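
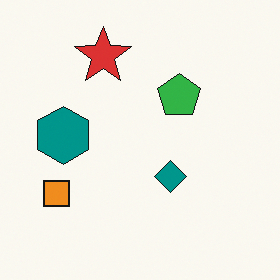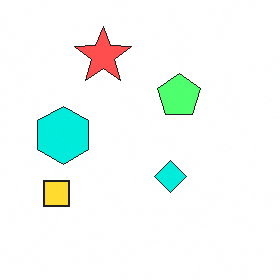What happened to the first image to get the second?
This is the original image substantially brightened.

Every pixel — background and shapes alike — is uniformly brightened.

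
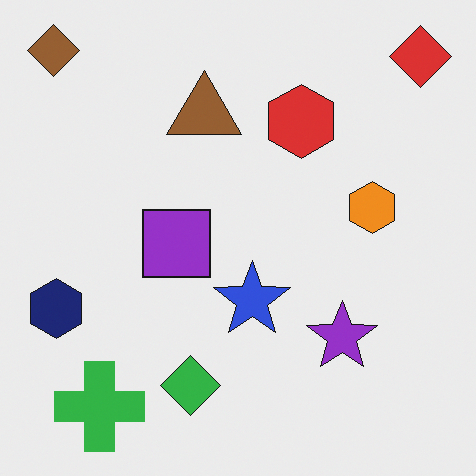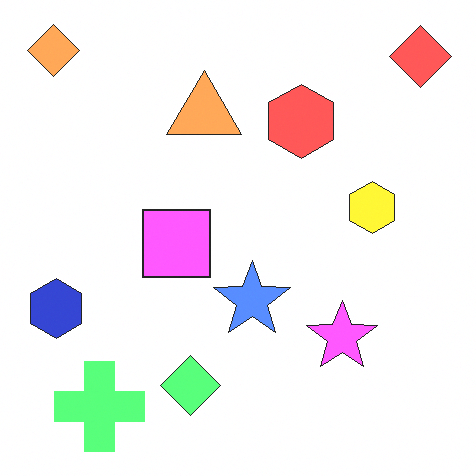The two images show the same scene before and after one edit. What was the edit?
The second image is the first brightened a lot.

Every pixel — background and shapes alike — is uniformly brightened.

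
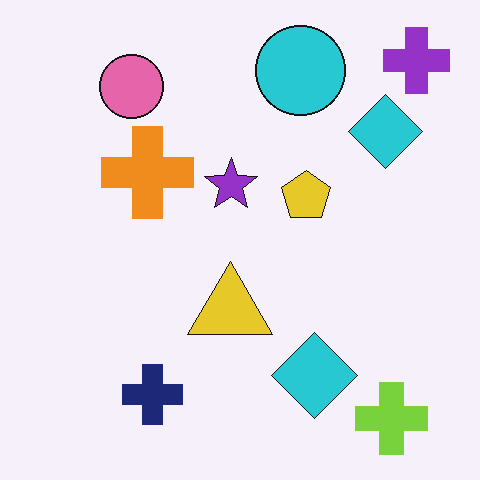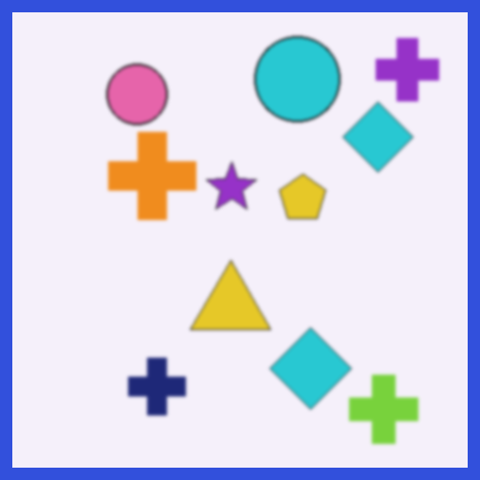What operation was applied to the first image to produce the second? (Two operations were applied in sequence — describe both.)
The second image is the first slightly softened, then framed with a blue border.

Shape edges and outlines are uniformly softened across the whole image. A solid blue frame runs around the edge of the second image, with the content slightly shrunk inside it.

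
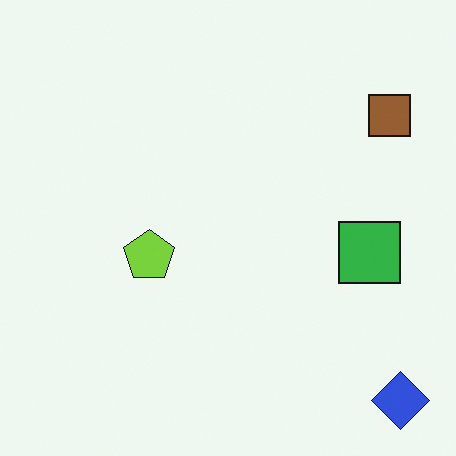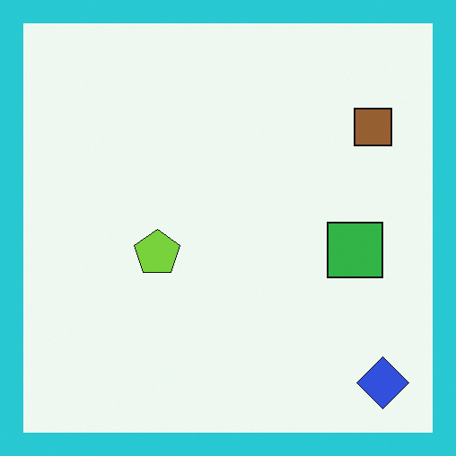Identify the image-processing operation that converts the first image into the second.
This is the original image framed with a cyan border.

A solid cyan frame runs around the edge of the second image, with the content slightly shrunk inside it.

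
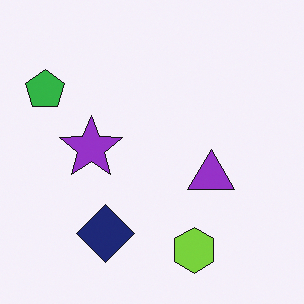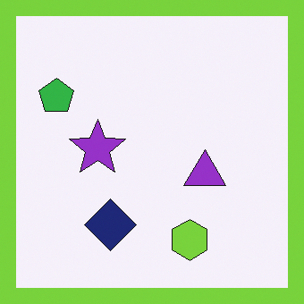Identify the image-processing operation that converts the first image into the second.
The transformation is: framed with a lime border.

A solid lime frame runs around the edge of the second image, with the content slightly shrunk inside it.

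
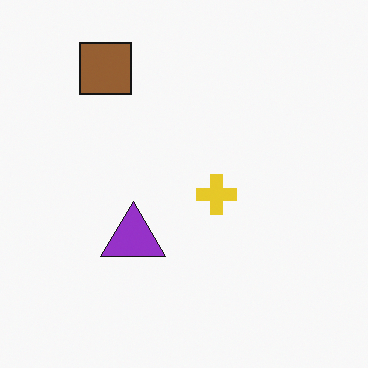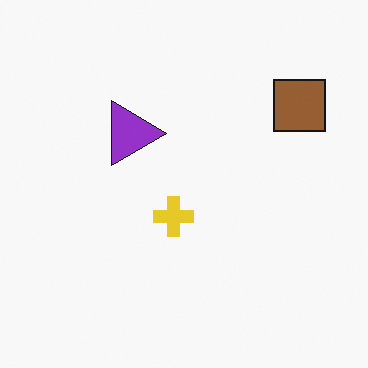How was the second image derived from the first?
The transformation is: rotated 90° clockwise.

The brown square sits in the top-left of the first image and the top-right of the second — consistent with a whole-image 90° clockwise rotation.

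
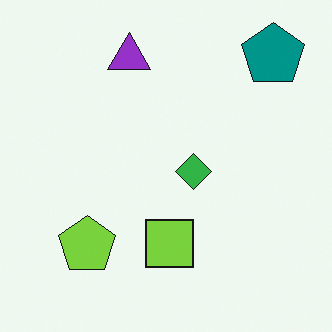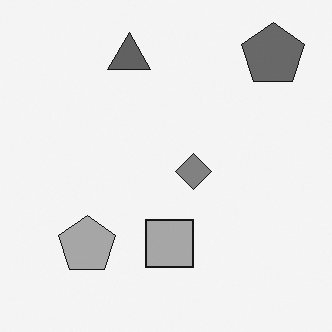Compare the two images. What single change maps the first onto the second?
The transformation is: converted to grayscale.

All color is removed — every shape is now a shade of grey.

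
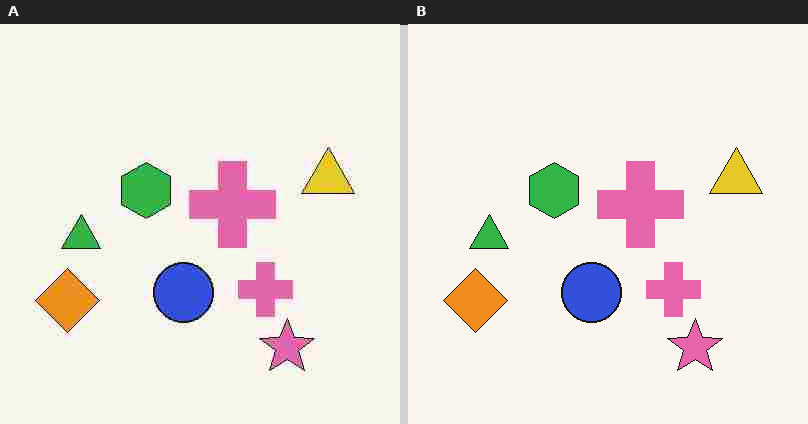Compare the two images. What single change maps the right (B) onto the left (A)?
The left (A) image is the right (B) heavily JPEG-compressed with obvious blocking artifacts.

Blocky 8×8 compression artifacts appear around shape edges and the flat background shows ringing — characteristic JPEG degradation.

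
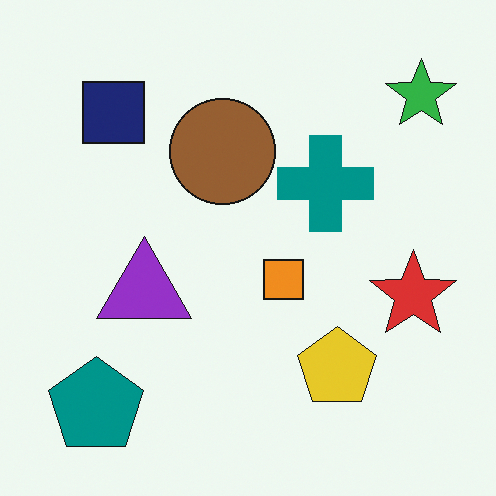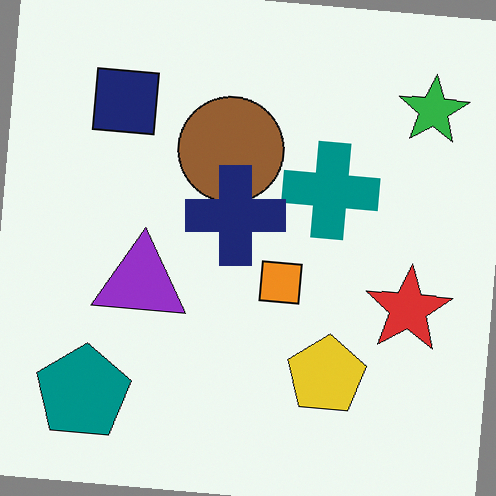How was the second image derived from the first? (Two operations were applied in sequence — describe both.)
The transformation is: rotated clockwise by a few degrees, then overlaid with an additional navy cross.

Every shape is tilted by the same angle and the image corners show triangular fill wedges — a whole-image rotation by a non-right angle. A navy cross appears in the second image that is absent from the first.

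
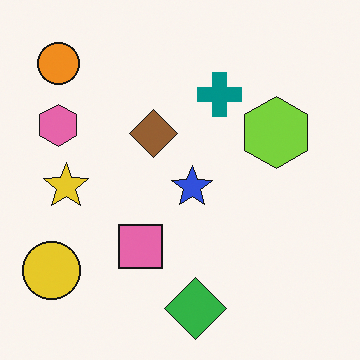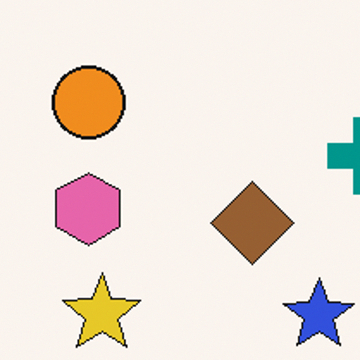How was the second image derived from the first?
Cropped tightly and scaled back up.

The visible shapes are larger and the field of view is narrower; shapes near the original edges may be partly or wholly outside the frame — a crop-and-rescale.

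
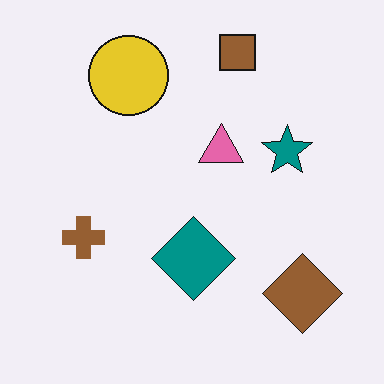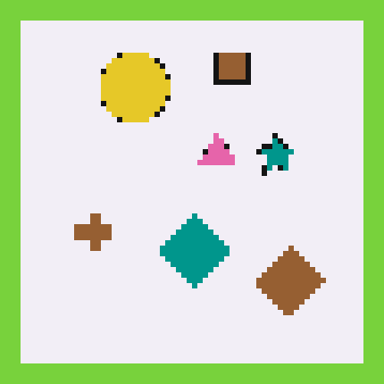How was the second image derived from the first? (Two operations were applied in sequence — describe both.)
This is the original image moderately pixelated, then framed with a lime border.

Shapes are reduced to large square blocks; fine edges and outlines are lost — a downscale-then-upscale (mosaic) effect. A solid lime frame runs around the edge of the second image, with the content slightly shrunk inside it.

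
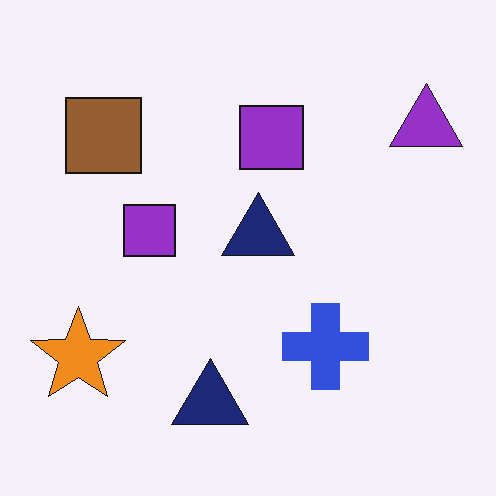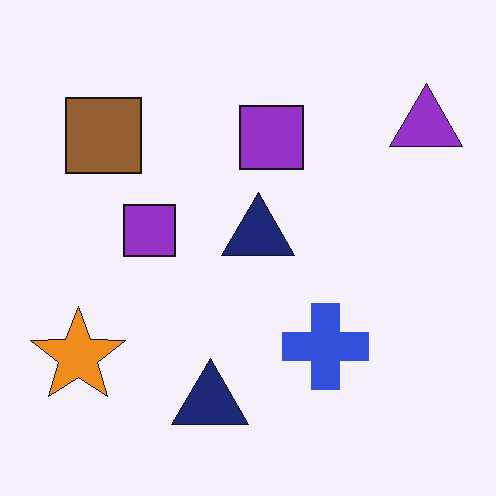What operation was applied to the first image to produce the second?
The second image is the first JPEG-compressed with visible artifacts.

Blocky 8×8 compression artifacts appear around shape edges and the flat background shows ringing — characteristic JPEG degradation.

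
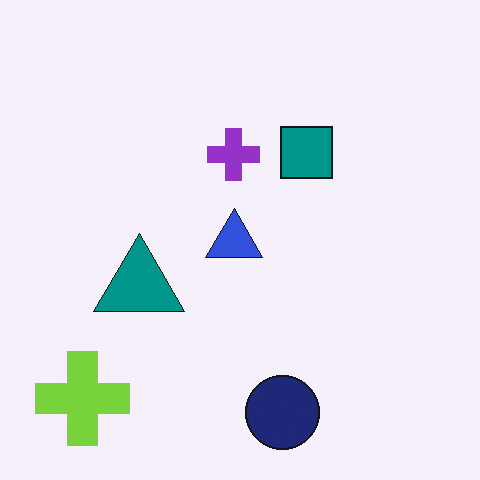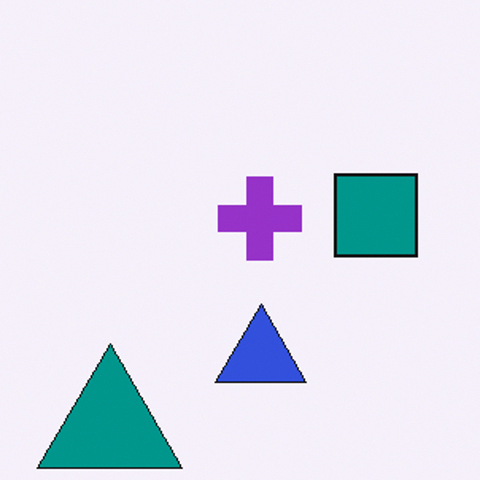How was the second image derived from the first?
The second image is the first cropped to a modestly smaller region and rescaled.

The visible shapes are larger and the field of view is narrower; shapes near the original edges may be partly or wholly outside the frame — a crop-and-rescale.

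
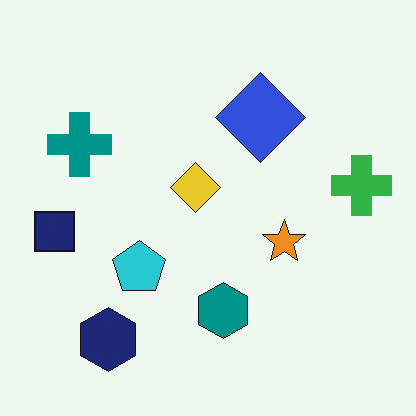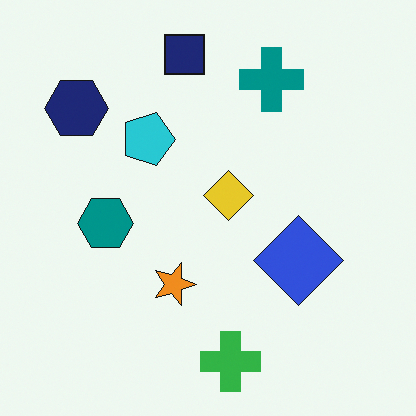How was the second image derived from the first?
The image was rotated 90° clockwise.

The navy hexagon sits in the bottom-left of the first image and the top-left of the second — consistent with a whole-image 90° clockwise rotation.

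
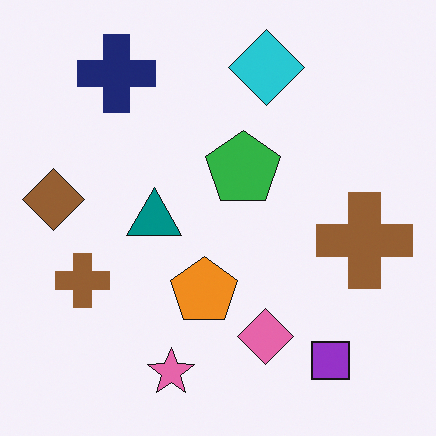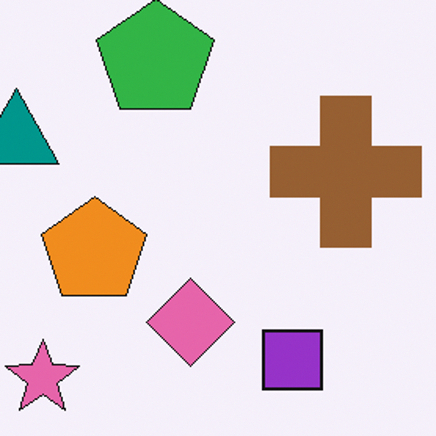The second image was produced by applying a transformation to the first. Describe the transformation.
The transformation is: cropped to a modestly smaller region and rescaled.

The visible shapes are larger and the field of view is narrower; shapes near the original edges may be partly or wholly outside the frame — a crop-and-rescale.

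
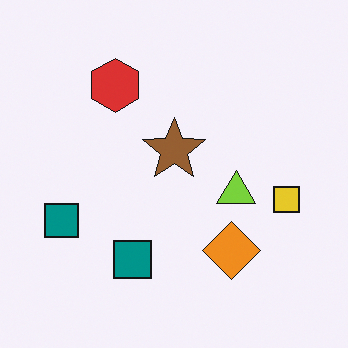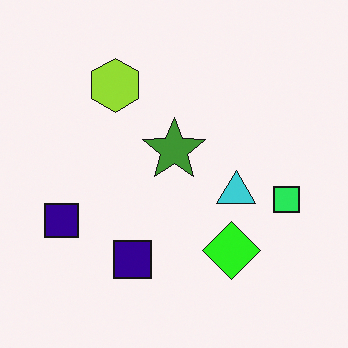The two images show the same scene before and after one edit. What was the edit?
Hue-shifted through roughly a third of the color wheel.

Every shape's color has rotated by the same amount around the hue wheel — a uniform hue shift.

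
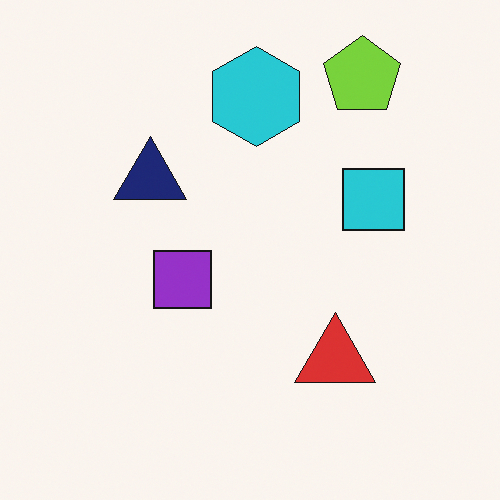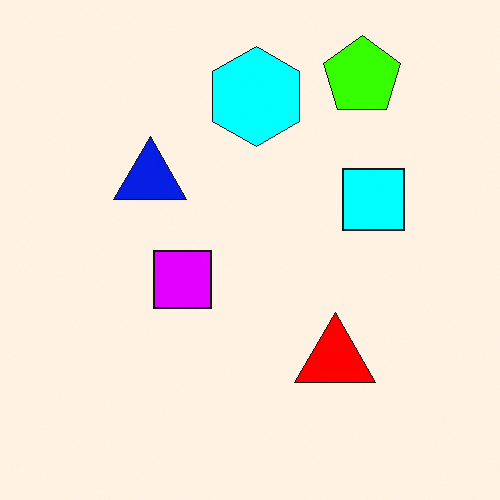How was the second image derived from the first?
The transformation is: heavily oversaturated.

All colors are more vivid — a global saturation change.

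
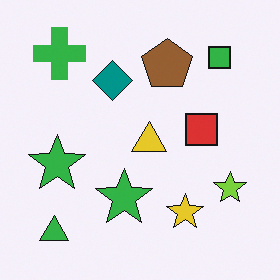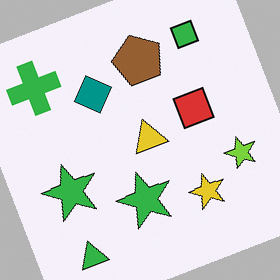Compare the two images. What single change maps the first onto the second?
This is the original image rotated counter-clockwise by a clearly visible amount.

Every shape is tilted by the same angle and the image corners show triangular fill wedges — a whole-image rotation by a non-right angle.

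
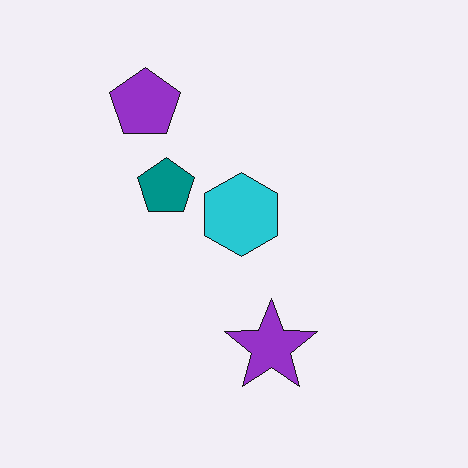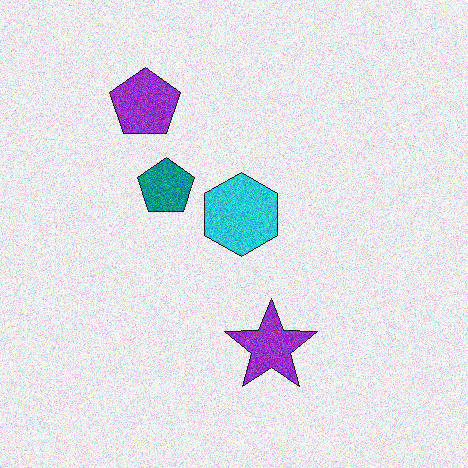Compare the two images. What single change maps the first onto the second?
The transformation is: degraded with visible gaussian noise.

Random speckle covers the whole image, including the flat background.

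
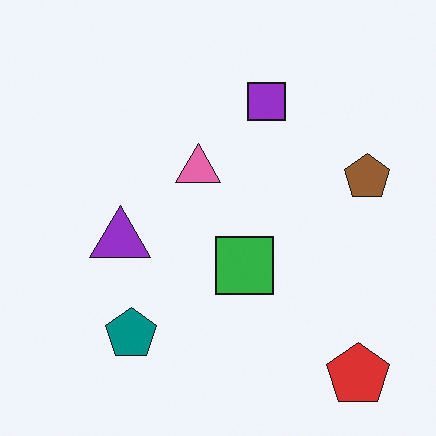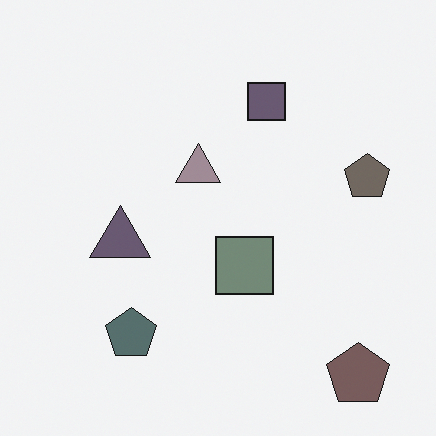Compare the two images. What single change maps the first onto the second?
Made much more muted (saturation change).

All colors are more muted and greyish — a global saturation change.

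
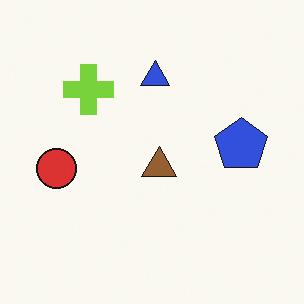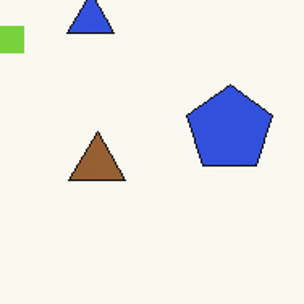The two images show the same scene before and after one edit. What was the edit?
It was cropped to a modestly smaller region and rescaled.

The visible shapes are larger and the field of view is narrower; shapes near the original edges may be partly or wholly outside the frame — a crop-and-rescale.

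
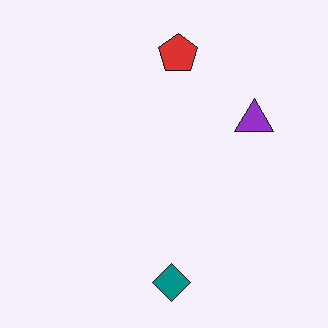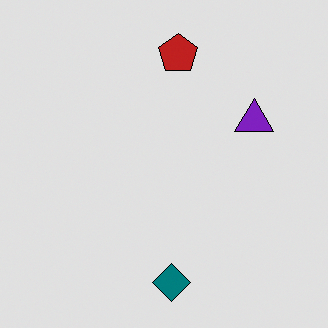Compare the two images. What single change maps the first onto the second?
Moderately posterized.

Each flat color has snapped to a coarser quantized level — most visibly, the near-white background has dropped to a flat grey.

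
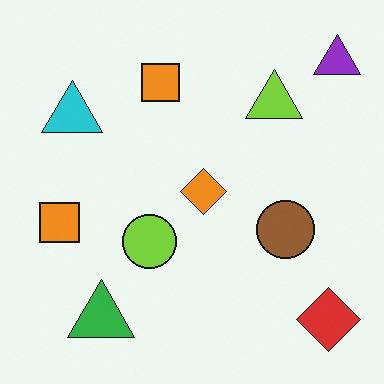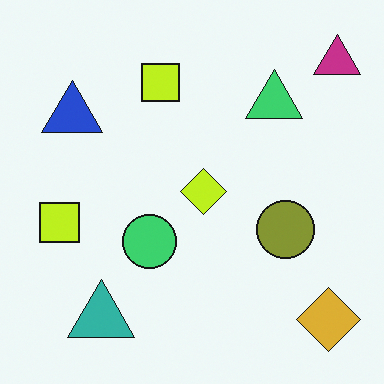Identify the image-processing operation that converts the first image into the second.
The transformation is: hue-shifted by a small amount.

Every shape's color has rotated by the same amount around the hue wheel — a uniform hue shift.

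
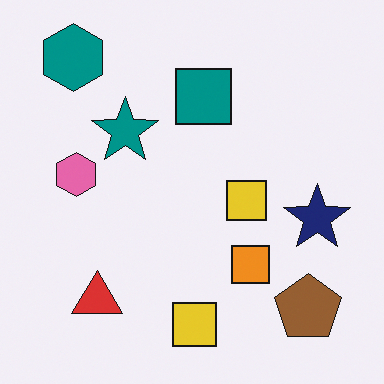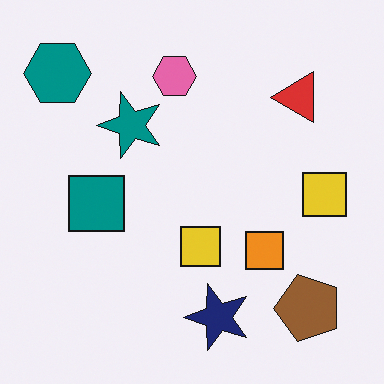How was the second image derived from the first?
This is the original image transposed (reflected across the top-left ↔ bottom-right diagonal).

Shapes have swapped their row and column positions — what was in the top-right is now in the bottom-left — a diagonal reflection.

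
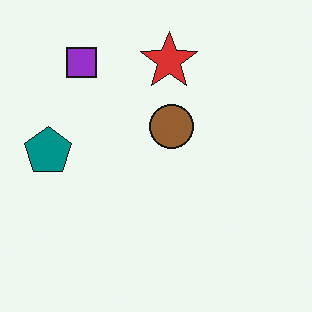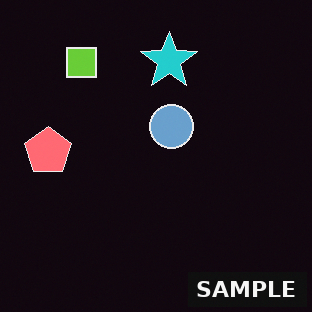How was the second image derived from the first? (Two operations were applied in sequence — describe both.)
The second image is the first color-inverted (negative), then watermarked with the text "SAMPLE" in the lower-right corner.

The light background has become dark and every shape's color is its complement — a photographic negative. A dark label reading "SAMPLE" appears in the lower-right corner.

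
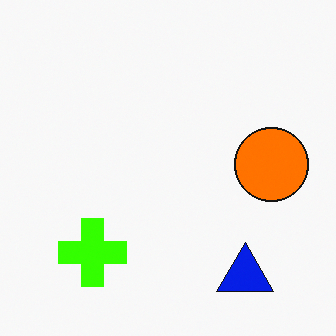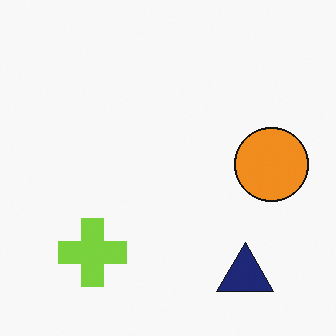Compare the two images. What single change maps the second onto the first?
This is the original image made much more vivid (saturation change).

All colors are more vivid — a global saturation change.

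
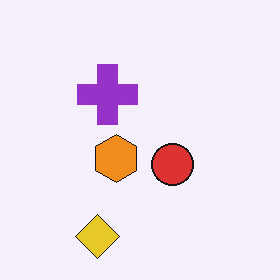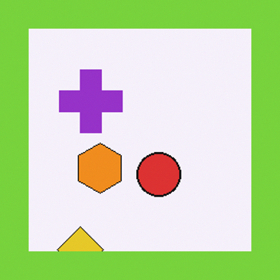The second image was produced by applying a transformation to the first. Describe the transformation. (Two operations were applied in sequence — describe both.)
The image was cropped to a modestly smaller region and rescaled, then framed with a lime border.

The visible shapes are larger and the field of view is narrower; shapes near the original edges may be partly or wholly outside the frame — a crop-and-rescale. A solid lime frame runs around the edge of the second image, with the content slightly shrunk inside it.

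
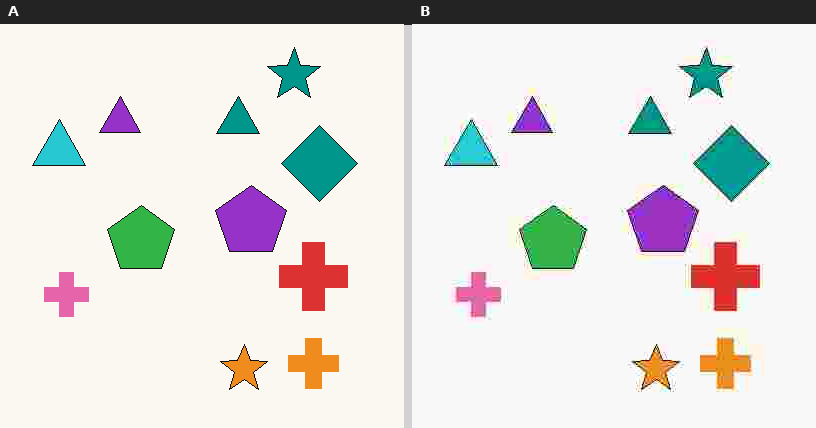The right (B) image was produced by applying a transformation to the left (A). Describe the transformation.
The right (B) image is the left (A) degraded with heavy JPEG compression.

Blocky 8×8 compression artifacts appear around shape edges and the flat background shows ringing — characteristic JPEG degradation.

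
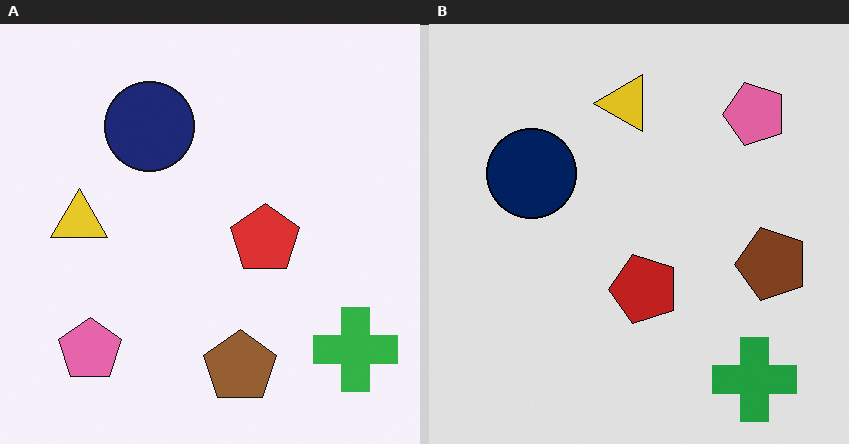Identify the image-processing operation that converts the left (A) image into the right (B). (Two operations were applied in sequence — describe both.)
This is the original image moderately posterized, then transposed (reflected across the top-left ↔ bottom-right diagonal).

Each flat color has snapped to a coarser quantized level — most visibly, the near-white background has dropped to a flat grey. Shapes have swapped their row and column positions — what was in the top-right is now in the bottom-left — a diagonal reflection.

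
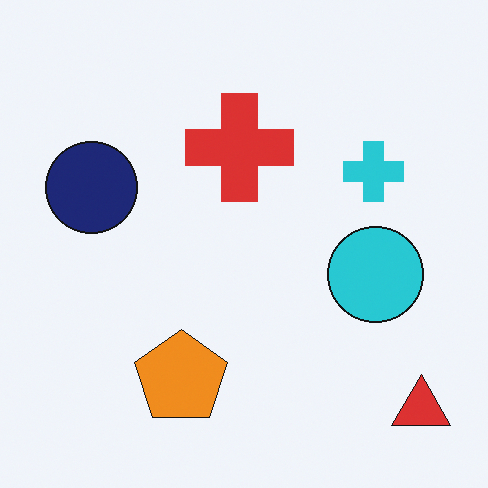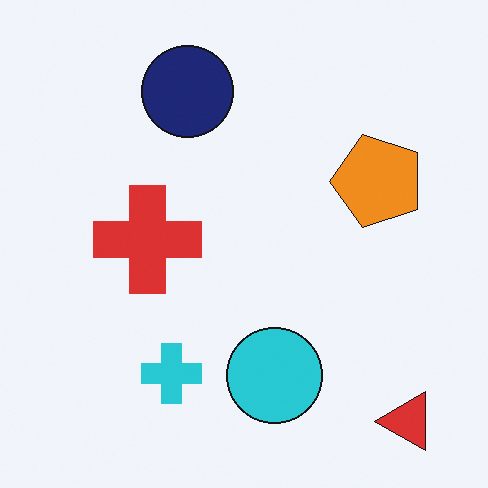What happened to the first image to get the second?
The transformation is: transposed (reflected across the top-left ↔ bottom-right diagonal).

Shapes have swapped their row and column positions — what was in the top-right is now in the bottom-left — a diagonal reflection.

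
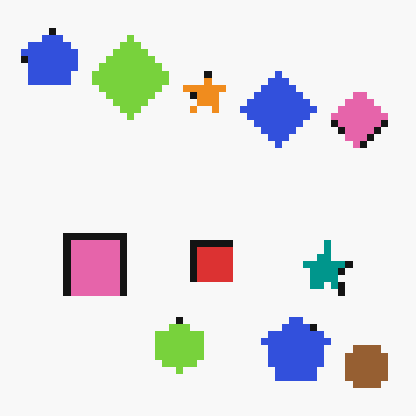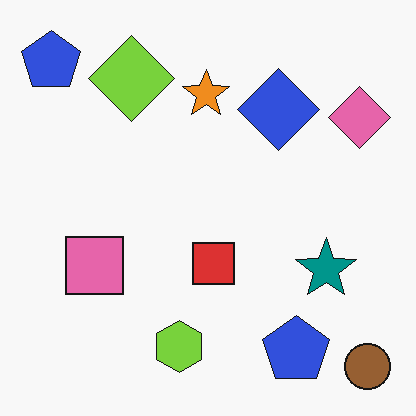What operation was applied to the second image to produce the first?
The first image is the second moderately pixelated.

Shapes are reduced to large square blocks; fine edges and outlines are lost — a downscale-then-upscale (mosaic) effect.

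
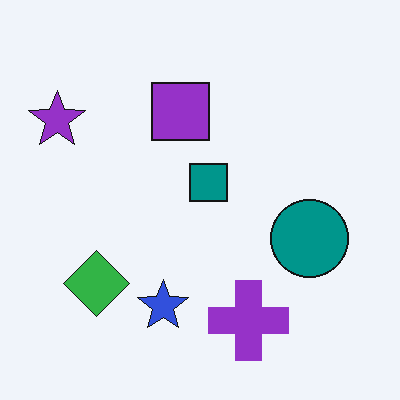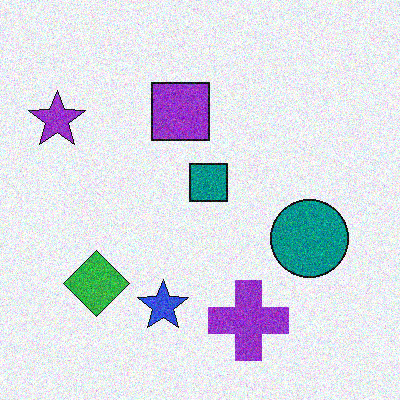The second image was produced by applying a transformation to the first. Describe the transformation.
The second image is the first degraded with visible gaussian noise.

Random speckle covers the whole image, including the flat background.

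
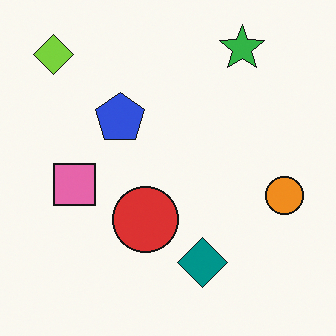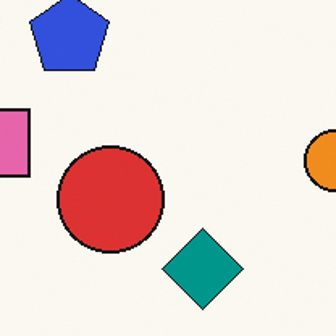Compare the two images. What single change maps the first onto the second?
It was cropped to a modestly smaller region and rescaled.

The visible shapes are larger and the field of view is narrower; shapes near the original edges may be partly or wholly outside the frame — a crop-and-rescale.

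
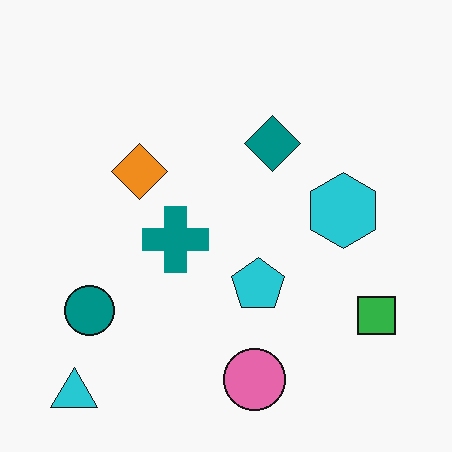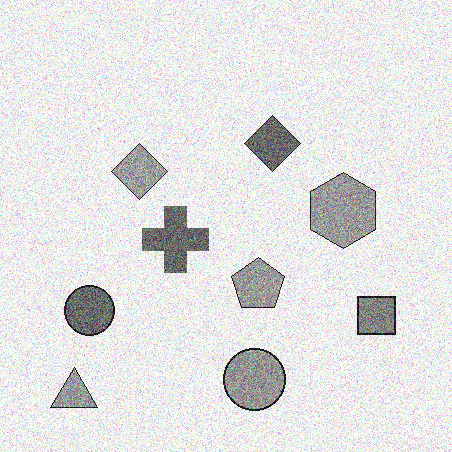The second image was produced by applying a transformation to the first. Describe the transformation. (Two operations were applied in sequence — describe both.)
This is the original image converted to grayscale, then degraded with a thick layer of grain.

All color is removed — every shape is now a shade of grey. Random speckle covers the whole image, including the flat background.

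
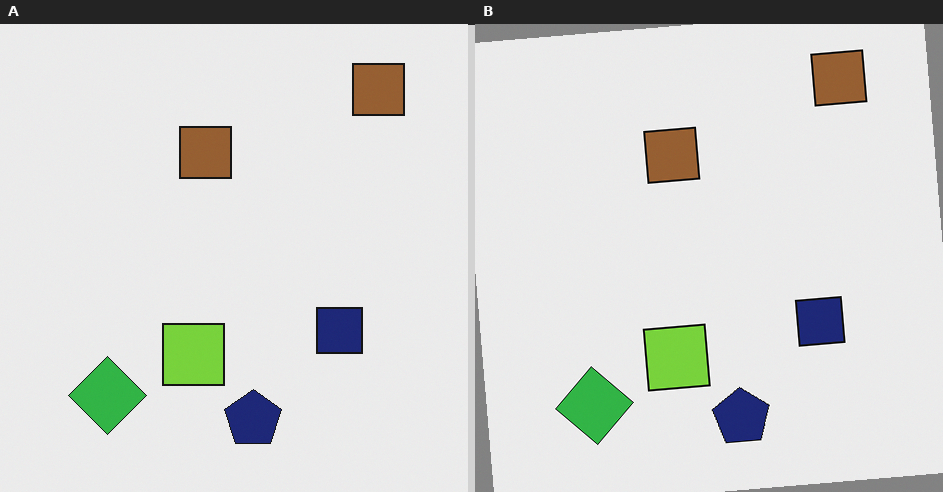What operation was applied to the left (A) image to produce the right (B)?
The image was rotated counter-clockwise by a few degrees.

Every shape is tilted by the same angle and the image corners show triangular fill wedges — a whole-image rotation by a non-right angle.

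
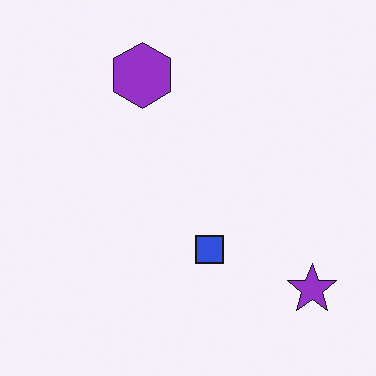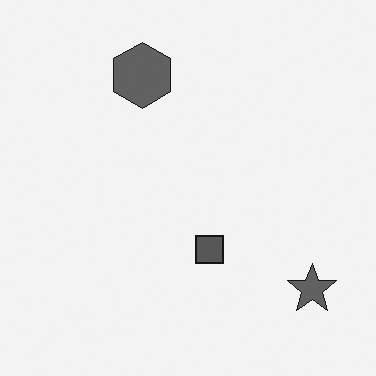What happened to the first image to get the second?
The image was converted to grayscale.

All color is removed — every shape is now a shade of grey.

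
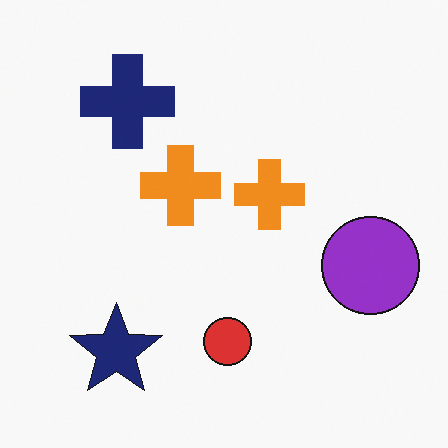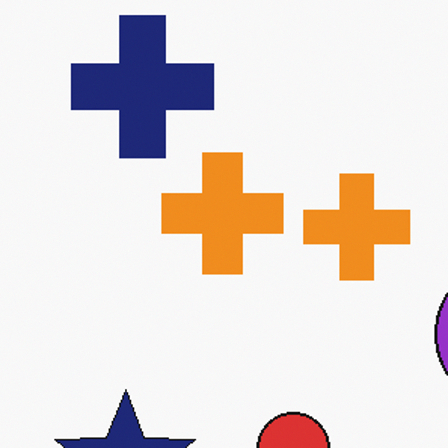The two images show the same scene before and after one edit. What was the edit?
The second image is the first cropped to a modestly smaller region and rescaled.

The visible shapes are larger and the field of view is narrower; shapes near the original edges may be partly or wholly outside the frame — a crop-and-rescale.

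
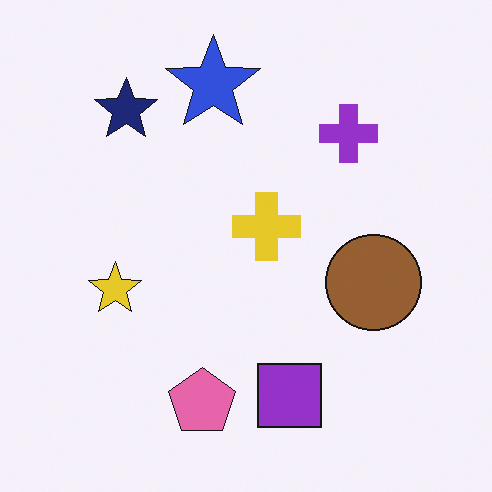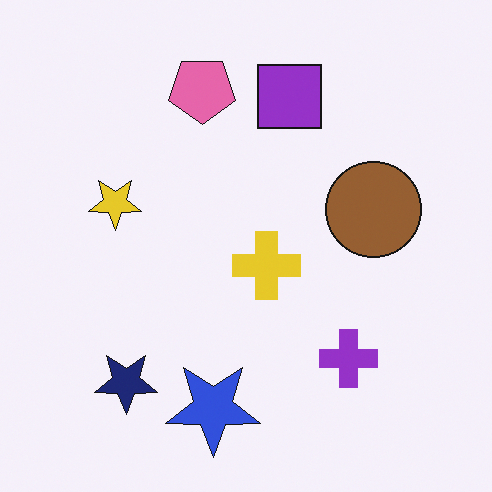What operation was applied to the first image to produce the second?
The image was flipped vertically (top ↔ bottom).

The blue star is in the top of the first image and the bottom of the second — shapes on opposite sides of the horizontal midline have swapped in a mirror flip.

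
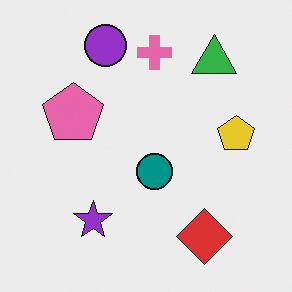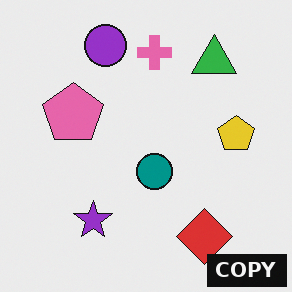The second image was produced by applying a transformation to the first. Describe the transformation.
The transformation is: watermarked with the text "COPY" in the lower-right corner.

A dark label reading "COPY" appears in the lower-right corner.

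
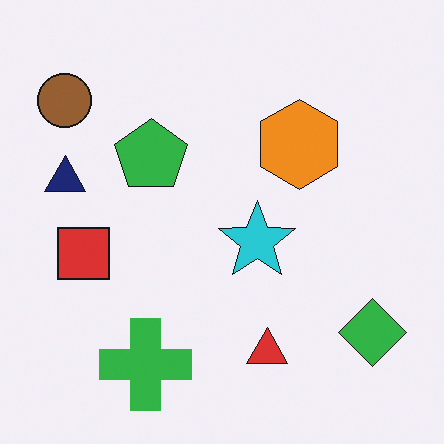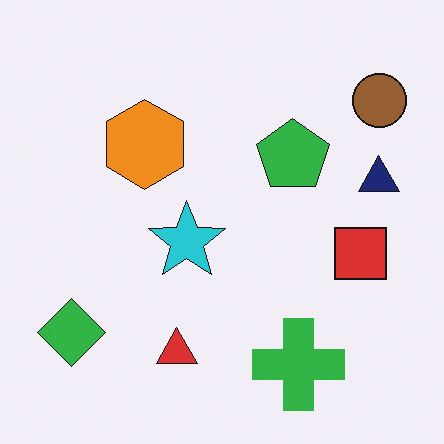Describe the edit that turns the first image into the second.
It was flipped horizontally (left ↔ right).

The brown circle is in the top-left of the first image and the top-right of the second — shapes on opposite sides of the vertical midline have swapped in a mirror flip.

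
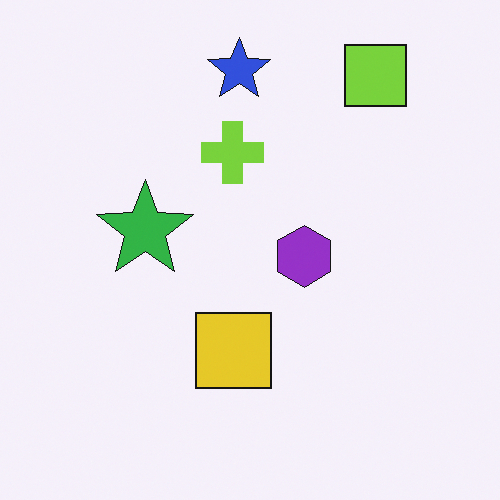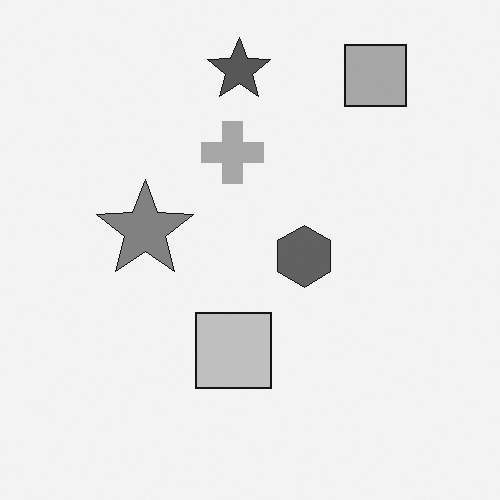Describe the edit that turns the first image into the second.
Converted to grayscale.

All color is removed — every shape is now a shade of grey.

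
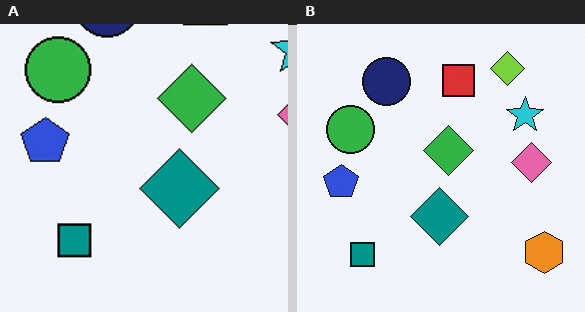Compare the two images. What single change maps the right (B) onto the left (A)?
The transformation is: cropped slightly and scaled back up.

The visible shapes are larger and the field of view is narrower; shapes near the original edges may be partly or wholly outside the frame — a crop-and-rescale.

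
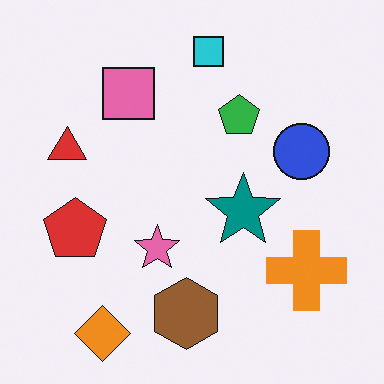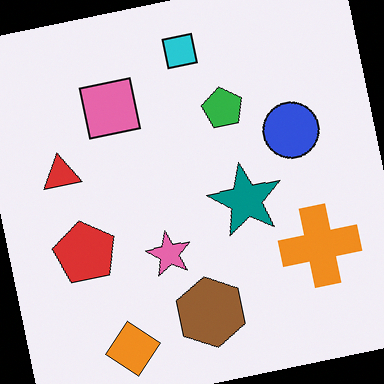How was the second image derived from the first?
It was rotated counter-clockwise by a few degrees.

Every shape is tilted by the same angle and the image corners show triangular fill wedges — a whole-image rotation by a non-right angle.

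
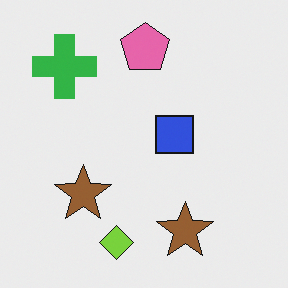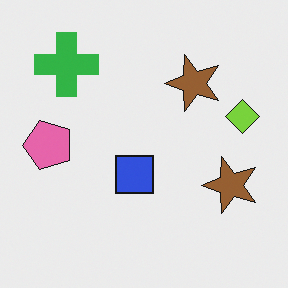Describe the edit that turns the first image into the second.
The image was transposed (reflected across the top-left ↔ bottom-right diagonal).

Shapes have swapped their row and column positions — what was in the top-right is now in the bottom-left — a diagonal reflection.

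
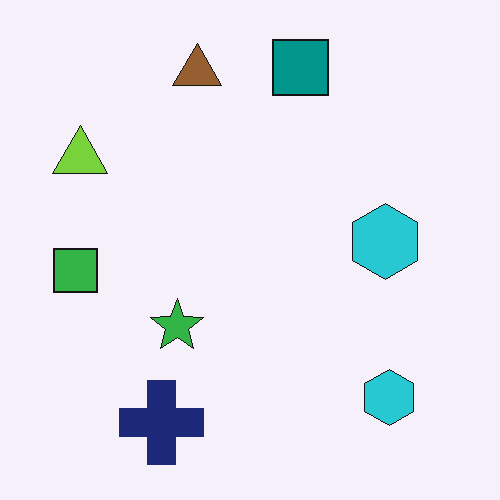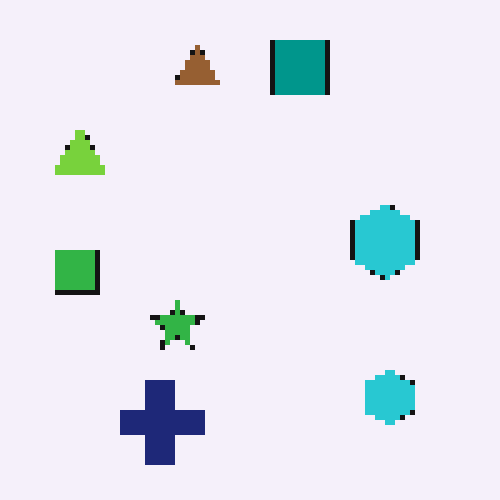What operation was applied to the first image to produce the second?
Mildly pixelated.

Shapes are reduced to large square blocks; fine edges and outlines are lost — a downscale-then-upscale (mosaic) effect.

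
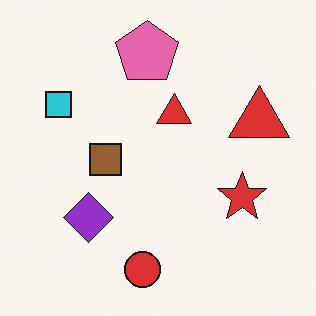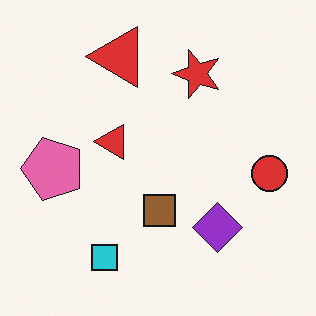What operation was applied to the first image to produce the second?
The transformation is: rotated 90° counter-clockwise.

The cyan square sits in the top-left of the first image and the bottom-left of the second — consistent with a whole-image 90° counter-clockwise rotation.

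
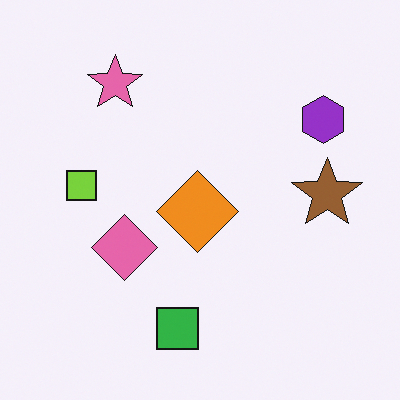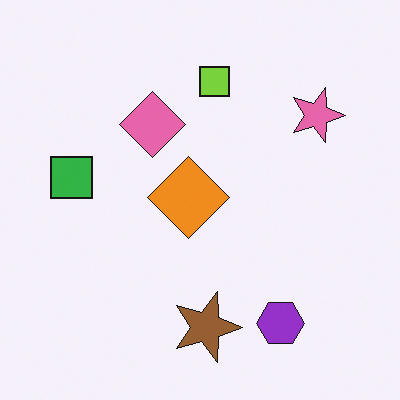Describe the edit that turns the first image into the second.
Rotated 90° clockwise.

The purple hexagon sits in the top-right of the first image and the bottom-right of the second — consistent with a whole-image 90° clockwise rotation.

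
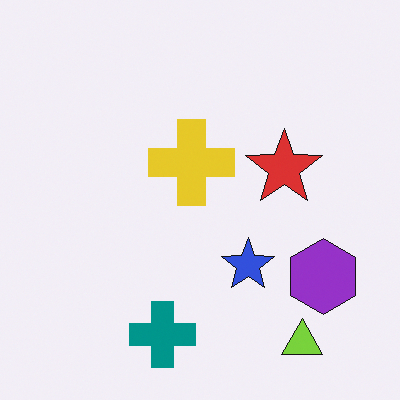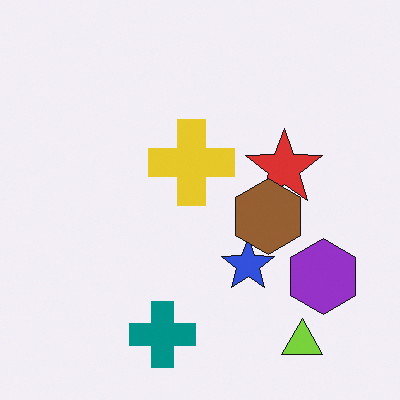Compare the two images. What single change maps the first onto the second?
The image was overlaid with an additional brown hexagon.

A brown hexagon appears in the second image that is absent from the first.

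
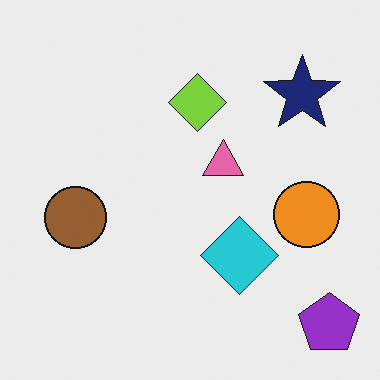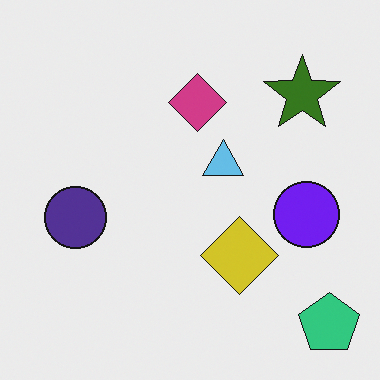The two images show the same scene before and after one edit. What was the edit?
The image was hue-shifted through roughly half the color wheel.

Every shape's color has rotated by the same amount around the hue wheel — a uniform hue shift.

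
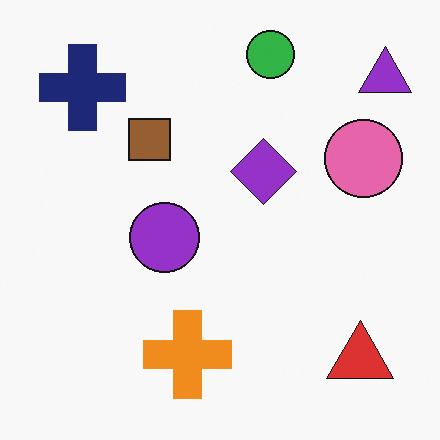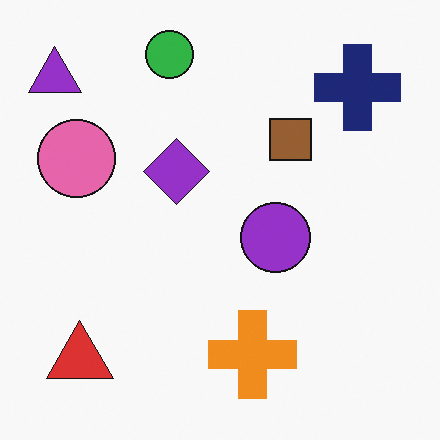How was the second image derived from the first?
The transformation is: flipped horizontally (left ↔ right).

The purple triangle is in the top-right of the first image and the top-left of the second — shapes on opposite sides of the vertical midline have swapped in a mirror flip.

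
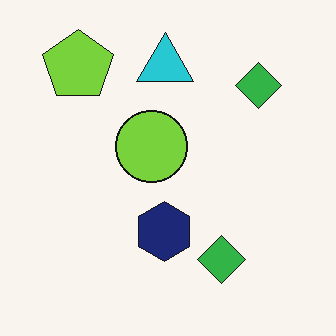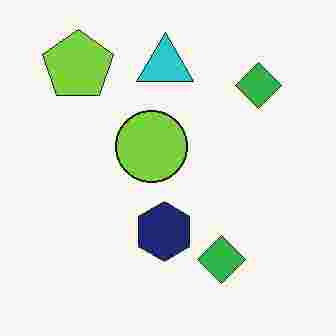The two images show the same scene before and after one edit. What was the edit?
The second image is the first heavily JPEG-compressed with obvious blocking artifacts.

Blocky 8×8 compression artifacts appear around shape edges and the flat background shows ringing — characteristic JPEG degradation.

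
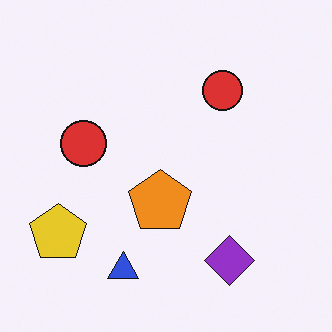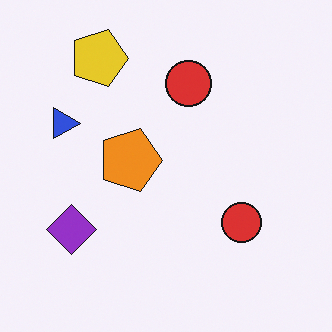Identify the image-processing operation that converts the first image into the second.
It was rotated 90° clockwise.

The yellow pentagon sits in the bottom-left of the first image and the top-left of the second — consistent with a whole-image 90° clockwise rotation.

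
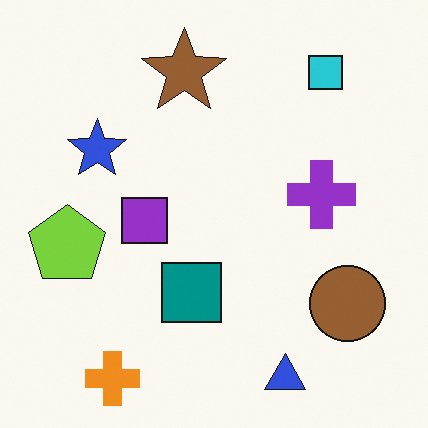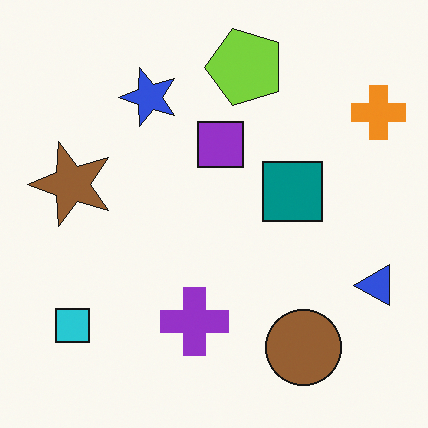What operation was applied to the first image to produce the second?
This is the original image transposed (reflected across the top-left ↔ bottom-right diagonal).

Shapes have swapped their row and column positions — what was in the top-right is now in the bottom-left — a diagonal reflection.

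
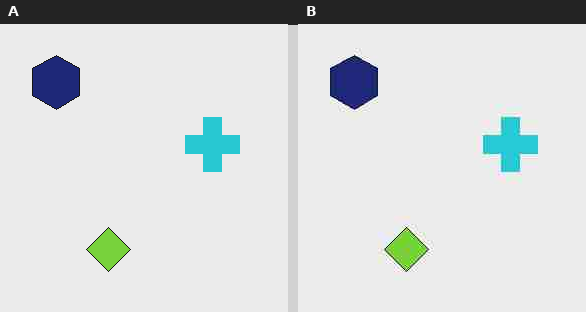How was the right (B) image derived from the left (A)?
The image was degraded with heavy JPEG compression.

Blocky 8×8 compression artifacts appear around shape edges and the flat background shows ringing — characteristic JPEG degradation.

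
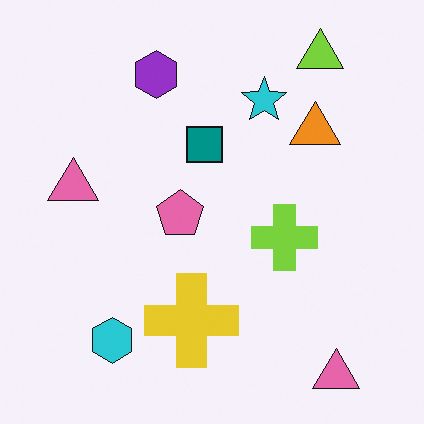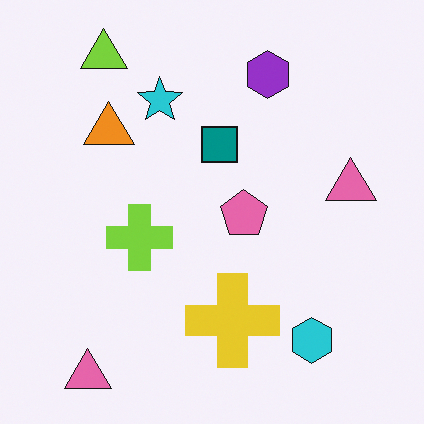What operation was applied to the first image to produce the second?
Flipped horizontally (left ↔ right).

The lime triangle is in the top-right of the first image and the top-left of the second — shapes on opposite sides of the vertical midline have swapped in a mirror flip.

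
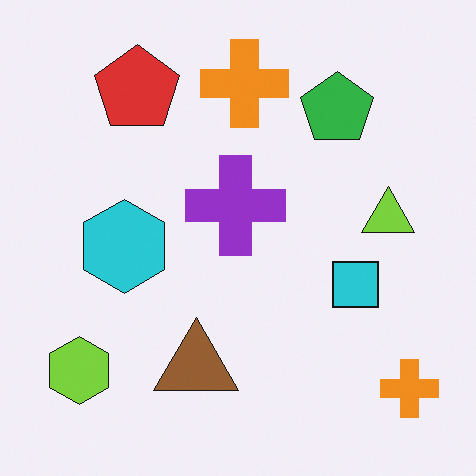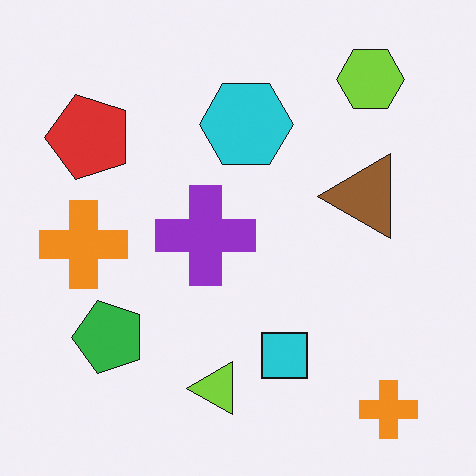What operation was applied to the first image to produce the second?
Transposed (reflected across the top-left ↔ bottom-right diagonal).

Shapes have swapped their row and column positions — what was in the top-right is now in the bottom-left — a diagonal reflection.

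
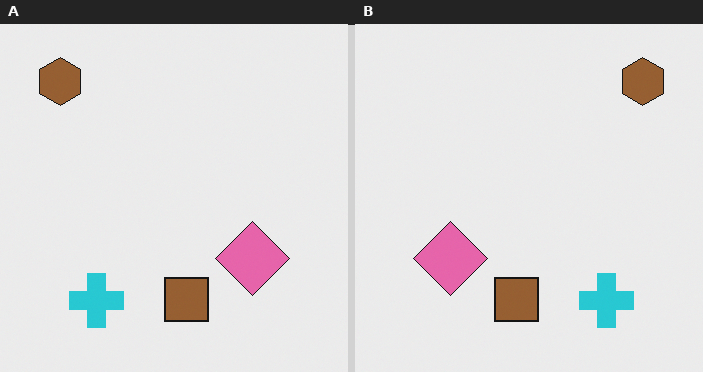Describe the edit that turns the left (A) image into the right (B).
The transformation is: flipped horizontally (left ↔ right).

The brown hexagon is in the top-left of the left (A) image and the top-right of the right (B) — shapes on opposite sides of the vertical midline have swapped in a mirror flip.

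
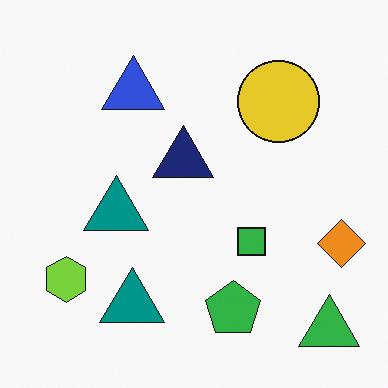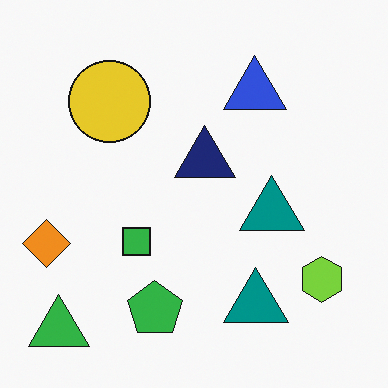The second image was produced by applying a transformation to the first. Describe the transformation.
The transformation is: flipped horizontally (left ↔ right).

The orange diamond is in the right of the first image and the left of the second — shapes on opposite sides of the vertical midline have swapped in a mirror flip.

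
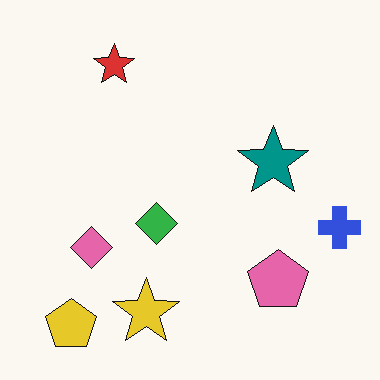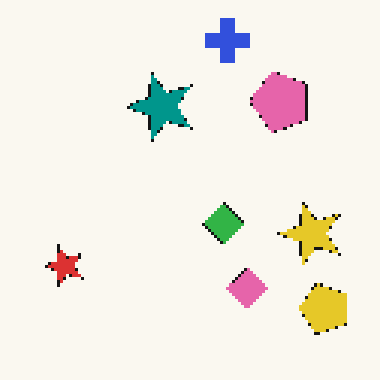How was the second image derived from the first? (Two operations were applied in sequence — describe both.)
Lightly pixelated (a mild mosaic effect), then rotated 90° counter-clockwise.

Shapes are reduced to large square blocks; fine edges and outlines are lost — a downscale-then-upscale (mosaic) effect. The yellow pentagon sits in the bottom-left of the first image and the bottom-right of the second — consistent with a whole-image 90° counter-clockwise rotation.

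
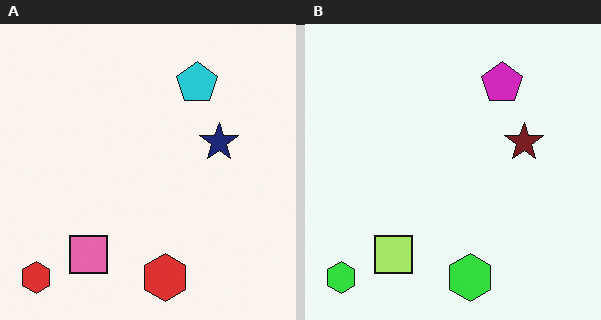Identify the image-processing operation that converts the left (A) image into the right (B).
The right (B) image is the left (A) hue-shifted through roughly a third of the color wheel.

Every shape's color has rotated by the same amount around the hue wheel — a uniform hue shift.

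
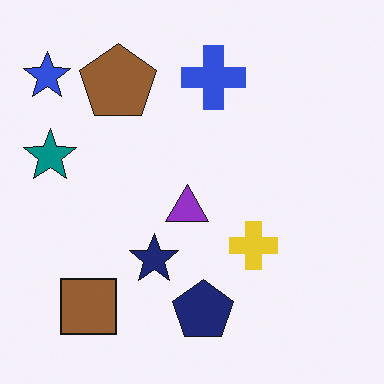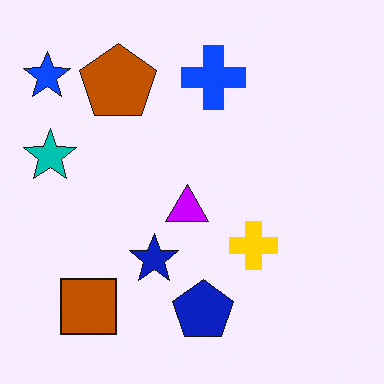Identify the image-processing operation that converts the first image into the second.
The transformation is: made much more vivid (saturation change).

All colors are more vivid — a global saturation change.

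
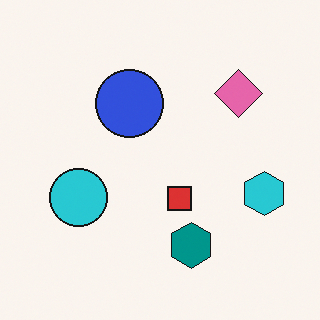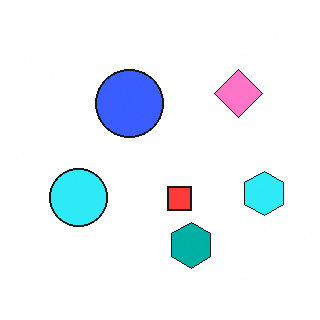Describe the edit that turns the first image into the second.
Brightened a little.

Every pixel — background and shapes alike — is uniformly brightened.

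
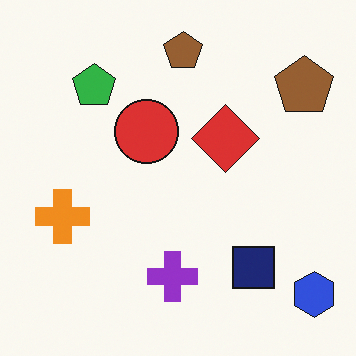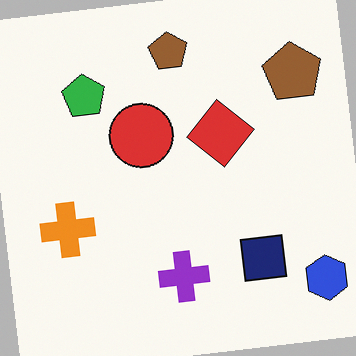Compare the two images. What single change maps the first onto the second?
The second image is the first rotated counter-clockwise by a small amount.

Every shape is tilted by the same angle and the image corners show triangular fill wedges — a whole-image rotation by a non-right angle.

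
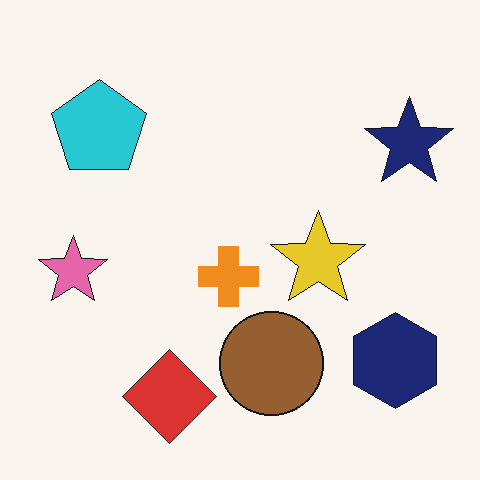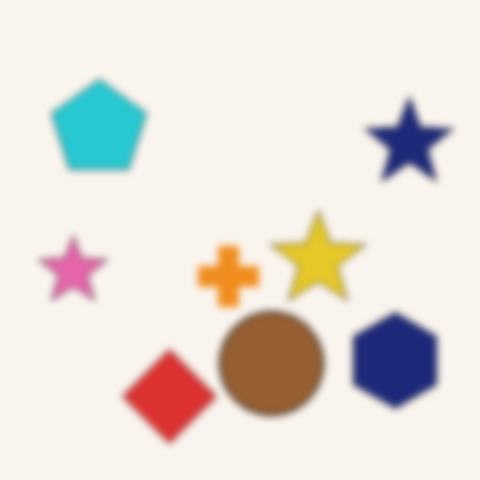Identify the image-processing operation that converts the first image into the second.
The transformation is: noticeably gaussian-blurred.

Shape edges and outlines are uniformly softened across the whole image.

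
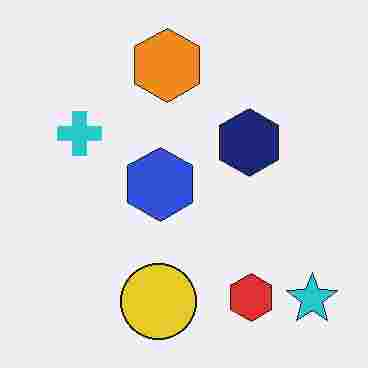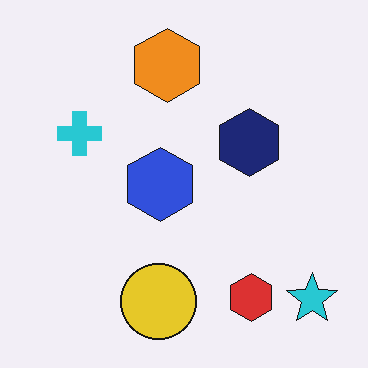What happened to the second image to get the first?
The image was heavily JPEG-compressed with obvious blocking artifacts.

Blocky 8×8 compression artifacts appear around shape edges and the flat background shows ringing — characteristic JPEG degradation.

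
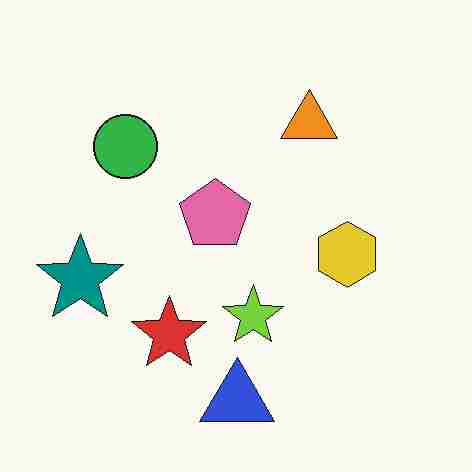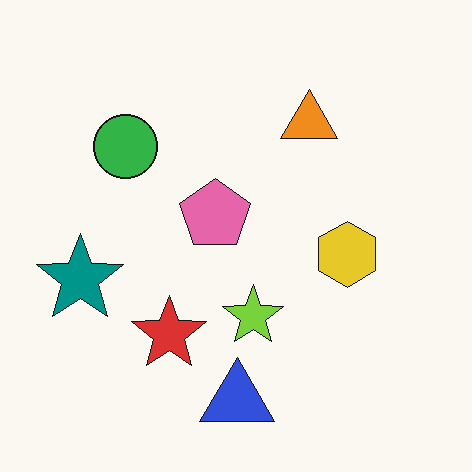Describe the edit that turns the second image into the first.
It was degraded with heavy JPEG compression.

Blocky 8×8 compression artifacts appear around shape edges and the flat background shows ringing — characteristic JPEG degradation.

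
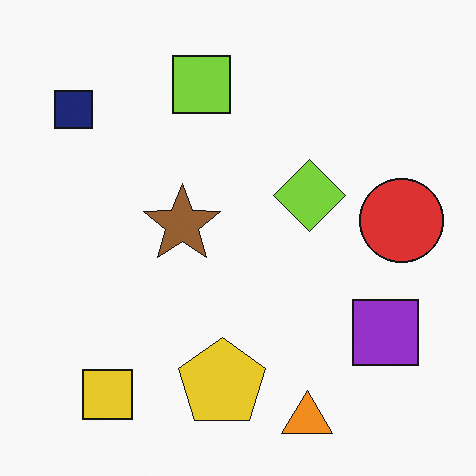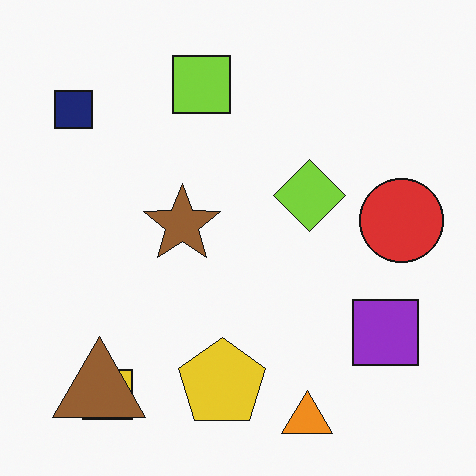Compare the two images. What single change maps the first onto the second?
The transformation is: overlaid with an additional brown triangle.

A brown triangle appears in the second image that is absent from the first.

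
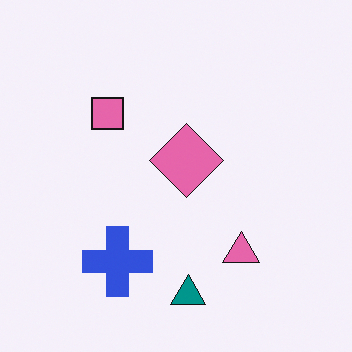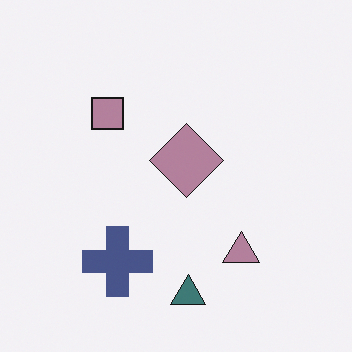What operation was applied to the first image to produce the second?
It was made much more muted (saturation change).

All colors are more muted and greyish — a global saturation change.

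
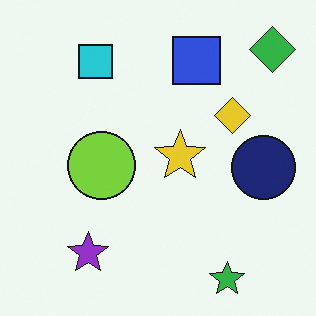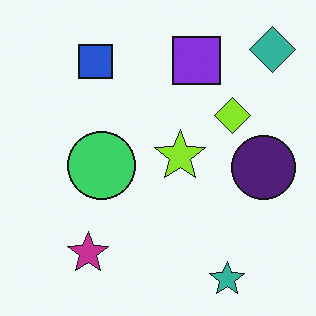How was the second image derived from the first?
Hue-shifted by a small amount.

Every shape's color has rotated by the same amount around the hue wheel — a uniform hue shift.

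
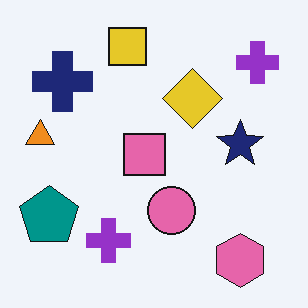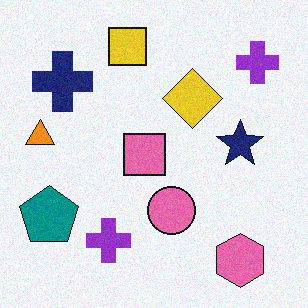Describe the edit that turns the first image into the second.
This is the original image degraded with a light layer of grain.

Random speckle covers the whole image, including the flat background.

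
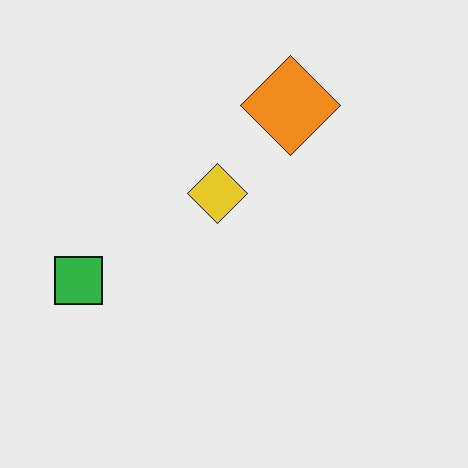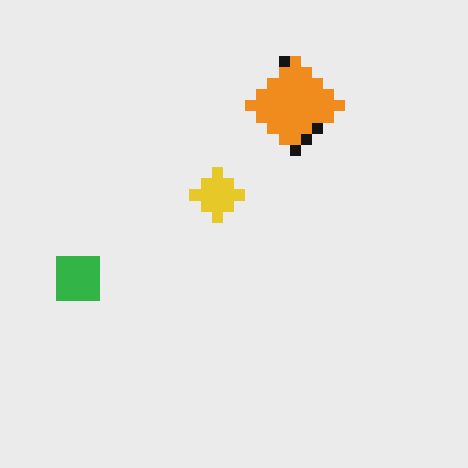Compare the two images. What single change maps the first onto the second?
It was heavily pixelated into large blocks.

Shapes are reduced to large square blocks; fine edges and outlines are lost — a downscale-then-upscale (mosaic) effect.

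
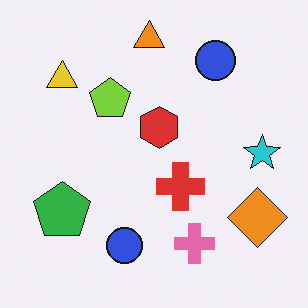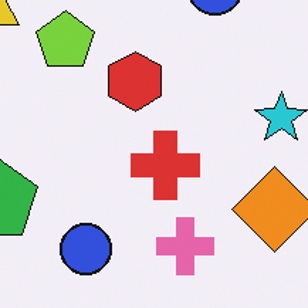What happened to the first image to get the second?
The second image is the first cropped to a modestly smaller region and rescaled.

The visible shapes are larger and the field of view is narrower; shapes near the original edges may be partly or wholly outside the frame — a crop-and-rescale.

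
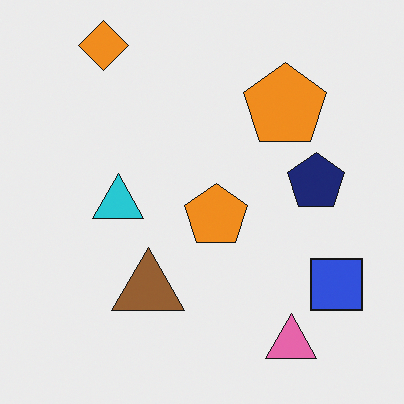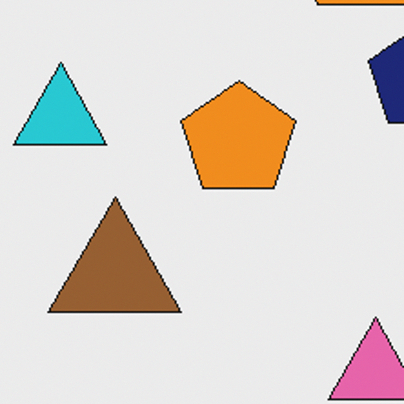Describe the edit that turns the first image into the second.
The transformation is: cropped tightly and scaled back up.

The visible shapes are larger and the field of view is narrower; shapes near the original edges may be partly or wholly outside the frame — a crop-and-rescale.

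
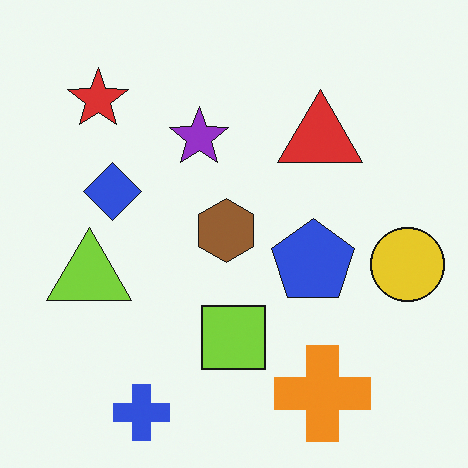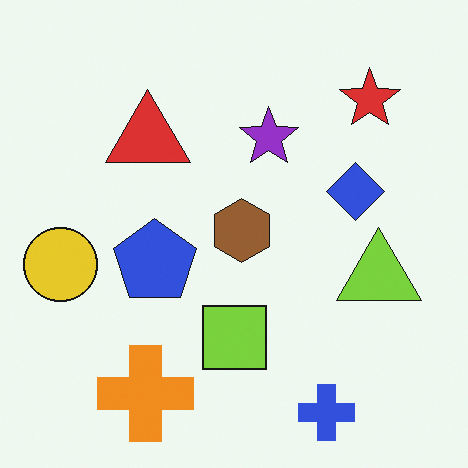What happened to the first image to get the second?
This is the original image flipped horizontally (left ↔ right).

The yellow circle is in the right of the first image and the left of the second — shapes on opposite sides of the vertical midline have swapped in a mirror flip.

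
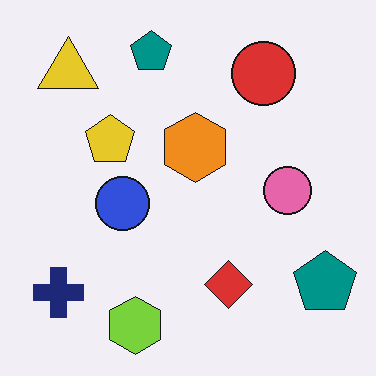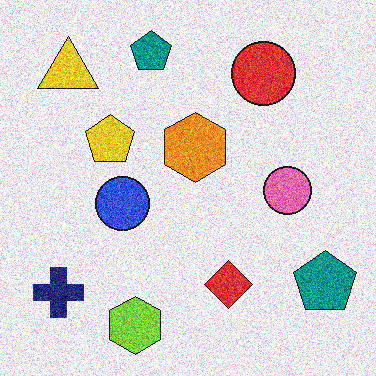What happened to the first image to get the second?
It was degraded with heavy additive noise.

Random speckle covers the whole image, including the flat background.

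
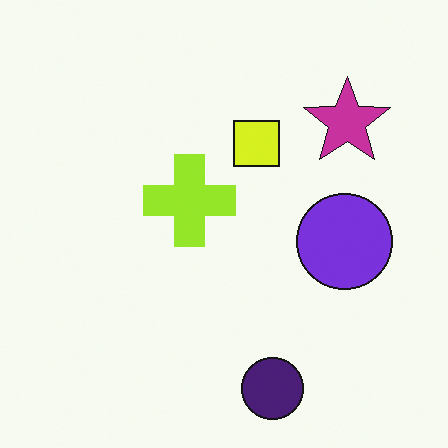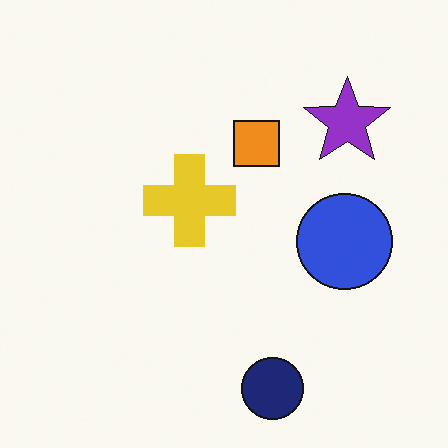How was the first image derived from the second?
The transformation is: hue-shifted slightly.

Every shape's color has rotated by the same amount around the hue wheel — a uniform hue shift.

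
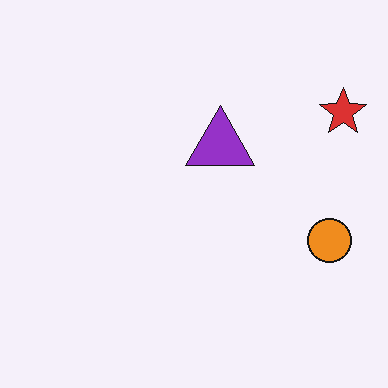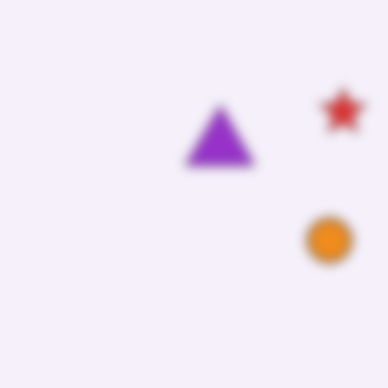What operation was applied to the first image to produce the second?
The transformation is: heavily blurred.

Shape edges and outlines are uniformly softened across the whole image.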